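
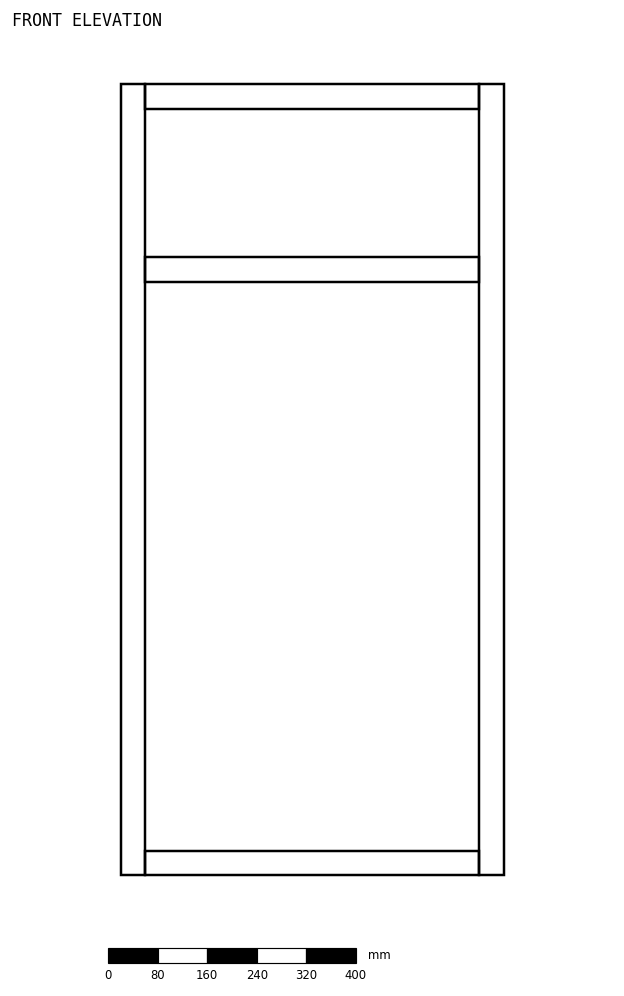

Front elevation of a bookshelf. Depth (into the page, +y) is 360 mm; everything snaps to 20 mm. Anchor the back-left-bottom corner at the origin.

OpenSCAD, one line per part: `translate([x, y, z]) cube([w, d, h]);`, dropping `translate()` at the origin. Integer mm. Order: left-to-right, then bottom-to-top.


cube([40, 360, 1280]);
translate([40, 0, 0]) cube([540, 360, 40]);
translate([40, 0, 960]) cube([540, 360, 40]);
translate([40, 0, 1240]) cube([540, 360, 40]);
translate([580, 0, 0]) cube([40, 360, 1280]);


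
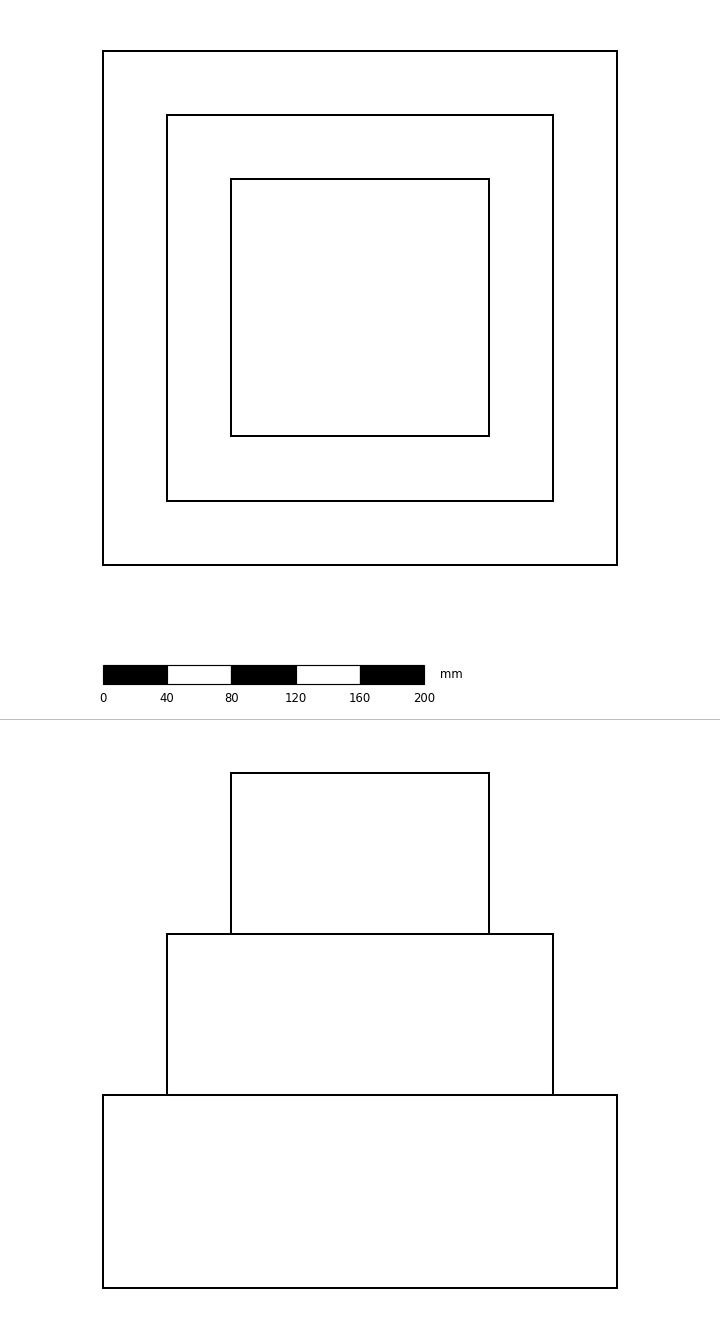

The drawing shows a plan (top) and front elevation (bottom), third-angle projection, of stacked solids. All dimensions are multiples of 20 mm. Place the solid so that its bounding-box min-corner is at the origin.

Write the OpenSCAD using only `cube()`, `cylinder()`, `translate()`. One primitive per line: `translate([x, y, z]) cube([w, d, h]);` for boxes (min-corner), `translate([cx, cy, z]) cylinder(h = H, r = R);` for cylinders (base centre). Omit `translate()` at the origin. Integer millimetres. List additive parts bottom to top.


cube([320, 320, 120]);
translate([40, 40, 120]) cube([240, 240, 100]);
translate([80, 80, 220]) cube([160, 160, 100]);


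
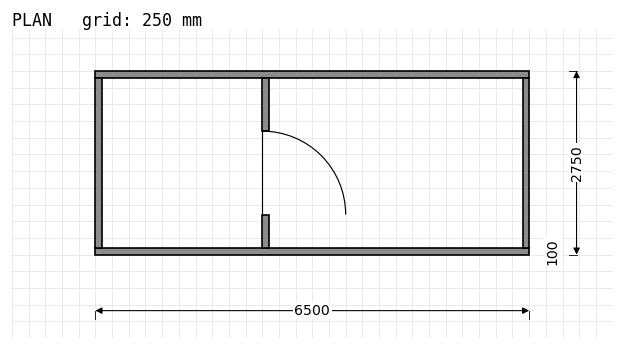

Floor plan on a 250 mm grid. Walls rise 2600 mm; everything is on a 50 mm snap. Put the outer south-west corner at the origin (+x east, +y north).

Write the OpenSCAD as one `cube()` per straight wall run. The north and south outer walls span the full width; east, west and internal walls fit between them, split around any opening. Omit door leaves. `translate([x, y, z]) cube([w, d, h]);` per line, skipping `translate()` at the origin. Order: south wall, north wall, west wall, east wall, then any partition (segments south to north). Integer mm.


cube([6500, 100, 2600]);
translate([0, 2650, 0]) cube([6500, 100, 2600]);
translate([0, 100, 0]) cube([100, 2550, 2600]);
translate([6400, 100, 0]) cube([100, 2550, 2600]);
translate([2500, 100, 0]) cube([100, 500, 2600]);
translate([2500, 1850, 0]) cube([100, 800, 2600]);


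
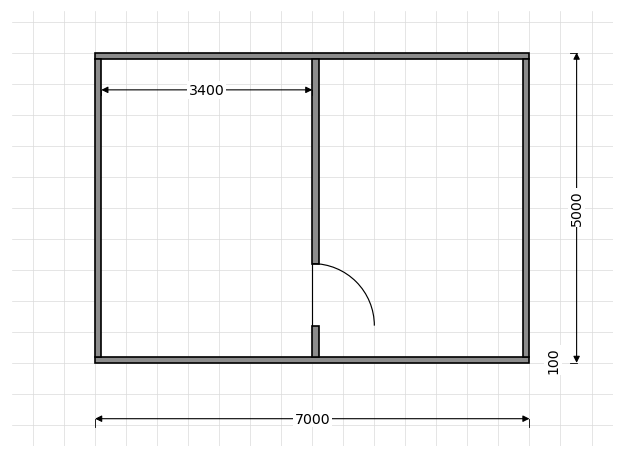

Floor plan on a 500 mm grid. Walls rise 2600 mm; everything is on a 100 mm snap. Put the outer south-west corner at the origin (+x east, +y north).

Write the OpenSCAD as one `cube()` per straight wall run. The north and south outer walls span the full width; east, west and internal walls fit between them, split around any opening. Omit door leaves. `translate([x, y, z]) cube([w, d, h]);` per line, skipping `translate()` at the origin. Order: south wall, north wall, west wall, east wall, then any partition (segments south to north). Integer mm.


cube([7000, 100, 2600]);
translate([0, 4900, 0]) cube([7000, 100, 2600]);
translate([0, 100, 0]) cube([100, 4800, 2600]);
translate([6900, 100, 0]) cube([100, 4800, 2600]);
translate([3500, 100, 0]) cube([100, 500, 2600]);
translate([3500, 1600, 0]) cube([100, 3300, 2600]);


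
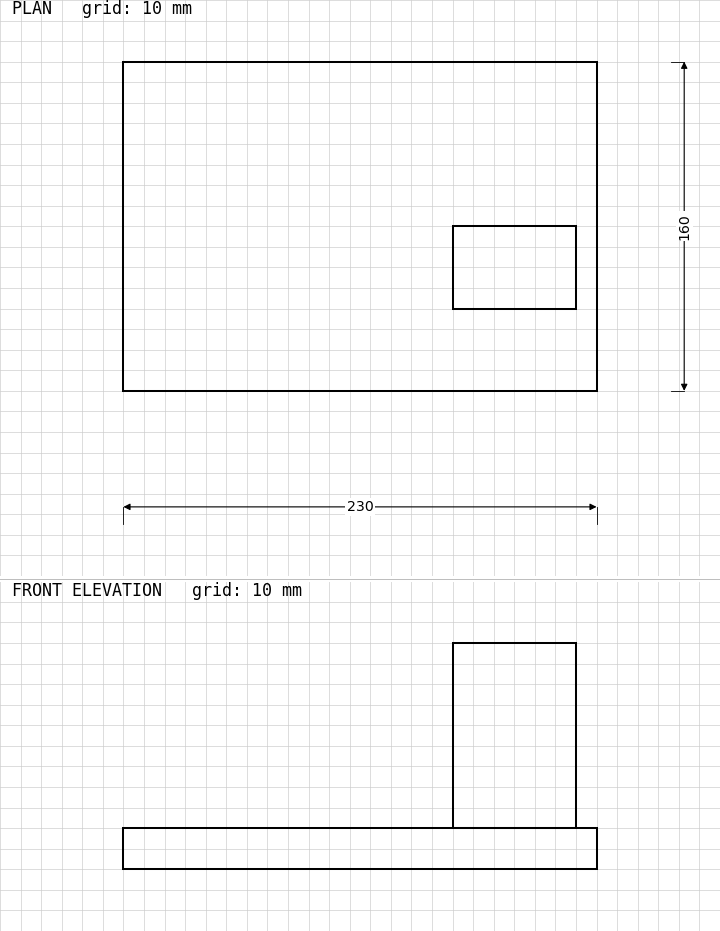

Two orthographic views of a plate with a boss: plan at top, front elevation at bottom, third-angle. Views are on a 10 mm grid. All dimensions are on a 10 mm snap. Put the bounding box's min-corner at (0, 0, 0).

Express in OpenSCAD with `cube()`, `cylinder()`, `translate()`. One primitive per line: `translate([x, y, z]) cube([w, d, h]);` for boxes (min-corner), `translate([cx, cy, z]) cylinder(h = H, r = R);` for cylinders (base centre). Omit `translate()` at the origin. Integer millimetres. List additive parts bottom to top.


cube([230, 160, 20]);
translate([160, 40, 20]) cube([60, 40, 90]);


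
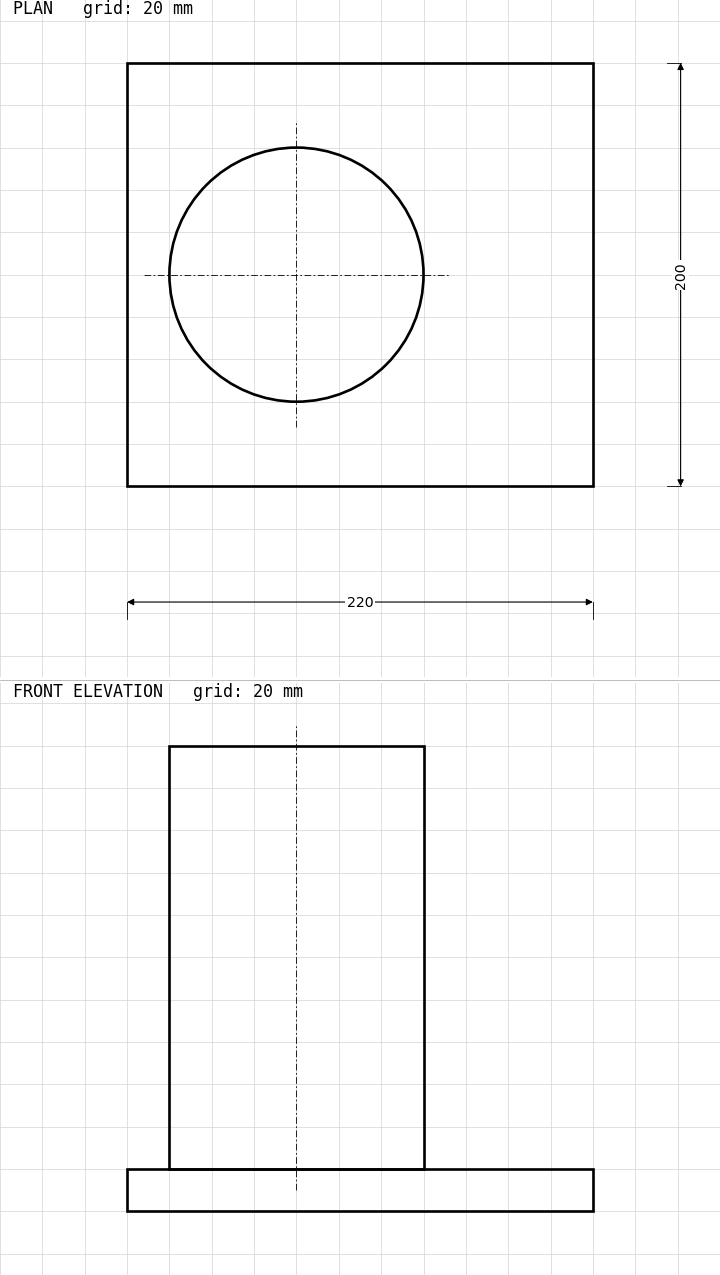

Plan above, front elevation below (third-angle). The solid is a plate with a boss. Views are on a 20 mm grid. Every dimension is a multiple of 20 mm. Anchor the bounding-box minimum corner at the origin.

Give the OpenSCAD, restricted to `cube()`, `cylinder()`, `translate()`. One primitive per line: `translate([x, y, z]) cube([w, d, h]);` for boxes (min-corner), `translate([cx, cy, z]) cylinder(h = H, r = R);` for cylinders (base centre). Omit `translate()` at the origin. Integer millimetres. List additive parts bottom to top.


cube([220, 200, 20]);
translate([80, 100, 20]) cylinder(h = 200, r = 60);


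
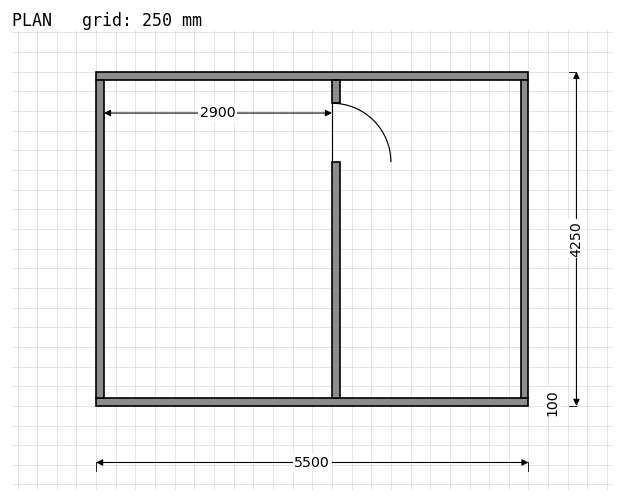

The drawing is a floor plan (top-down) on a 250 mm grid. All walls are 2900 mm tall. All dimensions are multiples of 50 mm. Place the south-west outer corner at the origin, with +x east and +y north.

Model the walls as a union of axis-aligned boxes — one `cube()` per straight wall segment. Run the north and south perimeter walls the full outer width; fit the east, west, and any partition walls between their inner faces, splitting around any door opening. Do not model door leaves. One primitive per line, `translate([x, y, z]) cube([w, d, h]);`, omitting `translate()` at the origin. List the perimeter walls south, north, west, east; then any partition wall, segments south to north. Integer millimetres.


cube([5500, 100, 2900]);
translate([0, 4150, 0]) cube([5500, 100, 2900]);
translate([0, 100, 0]) cube([100, 4050, 2900]);
translate([5400, 100, 0]) cube([100, 4050, 2900]);
translate([3000, 100, 0]) cube([100, 3000, 2900]);
translate([3000, 3850, 0]) cube([100, 300, 2900]);


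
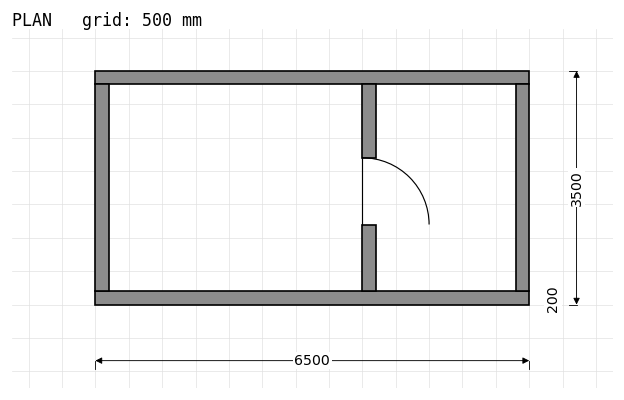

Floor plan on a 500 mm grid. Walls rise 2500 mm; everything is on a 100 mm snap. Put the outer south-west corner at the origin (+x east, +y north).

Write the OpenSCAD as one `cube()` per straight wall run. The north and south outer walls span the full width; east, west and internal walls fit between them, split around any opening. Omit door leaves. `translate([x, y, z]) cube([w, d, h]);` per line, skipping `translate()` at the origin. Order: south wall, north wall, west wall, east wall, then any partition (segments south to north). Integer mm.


cube([6500, 200, 2500]);
translate([0, 3300, 0]) cube([6500, 200, 2500]);
translate([0, 200, 0]) cube([200, 3100, 2500]);
translate([6300, 200, 0]) cube([200, 3100, 2500]);
translate([4000, 200, 0]) cube([200, 1000, 2500]);
translate([4000, 2200, 0]) cube([200, 1100, 2500]);


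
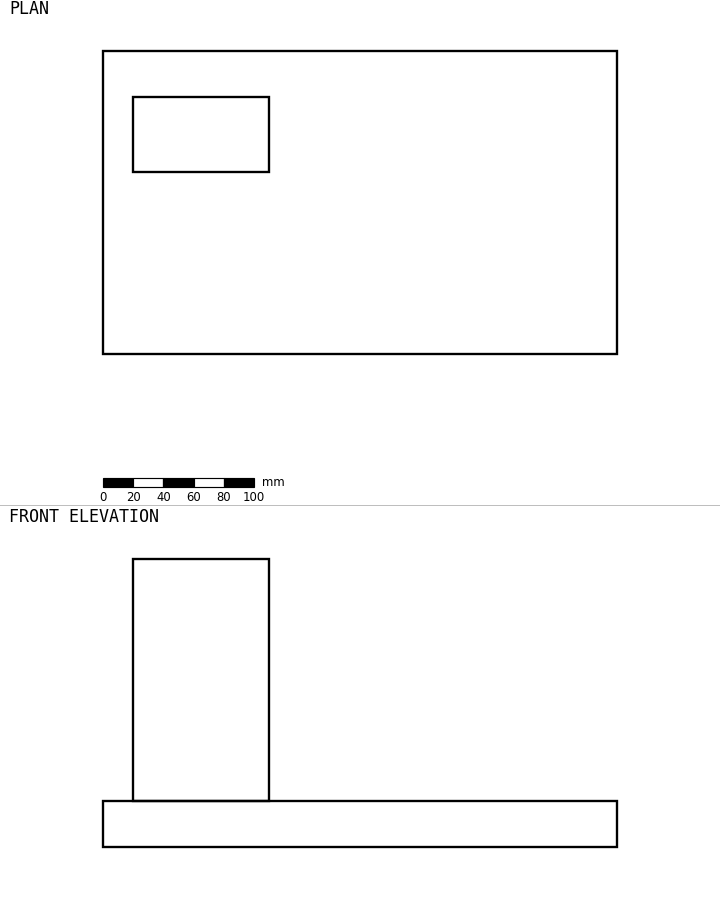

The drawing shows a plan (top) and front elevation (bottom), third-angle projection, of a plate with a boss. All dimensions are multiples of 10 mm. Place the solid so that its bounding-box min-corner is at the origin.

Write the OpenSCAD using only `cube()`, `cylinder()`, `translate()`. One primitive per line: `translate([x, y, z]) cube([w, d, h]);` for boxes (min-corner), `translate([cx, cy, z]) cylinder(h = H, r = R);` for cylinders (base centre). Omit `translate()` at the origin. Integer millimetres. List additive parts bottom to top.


cube([340, 200, 30]);
translate([20, 120, 30]) cube([90, 50, 160]);


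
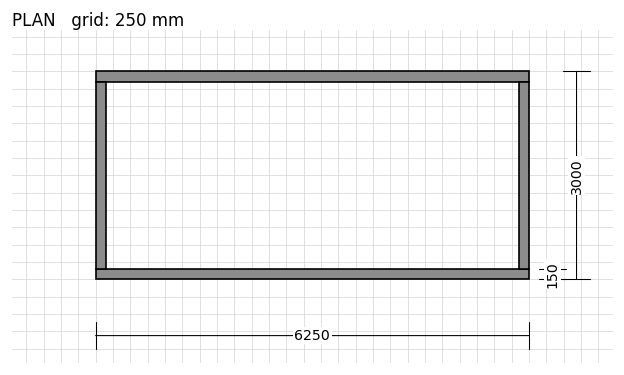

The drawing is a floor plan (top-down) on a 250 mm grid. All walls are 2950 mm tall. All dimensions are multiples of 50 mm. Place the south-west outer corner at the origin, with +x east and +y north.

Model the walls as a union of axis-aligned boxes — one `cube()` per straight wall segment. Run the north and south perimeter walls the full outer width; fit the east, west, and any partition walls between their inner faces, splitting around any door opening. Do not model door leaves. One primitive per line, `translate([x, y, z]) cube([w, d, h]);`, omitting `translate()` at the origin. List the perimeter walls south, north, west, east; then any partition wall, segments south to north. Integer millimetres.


cube([6250, 150, 2950]);
translate([0, 2850, 0]) cube([6250, 150, 2950]);
translate([0, 150, 0]) cube([150, 2700, 2950]);
translate([6100, 150, 0]) cube([150, 2700, 2950]);


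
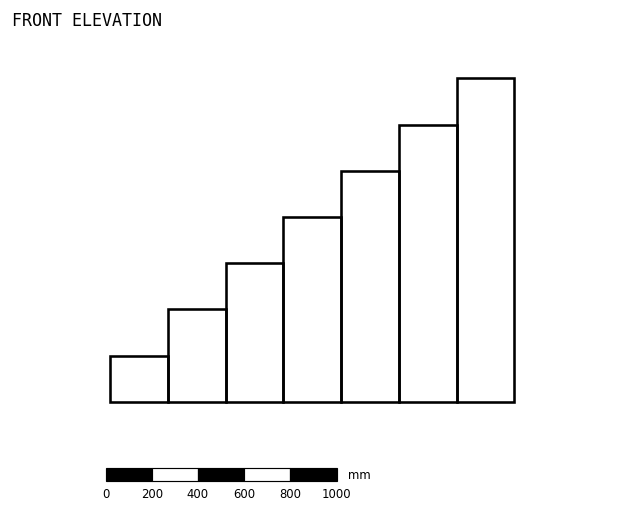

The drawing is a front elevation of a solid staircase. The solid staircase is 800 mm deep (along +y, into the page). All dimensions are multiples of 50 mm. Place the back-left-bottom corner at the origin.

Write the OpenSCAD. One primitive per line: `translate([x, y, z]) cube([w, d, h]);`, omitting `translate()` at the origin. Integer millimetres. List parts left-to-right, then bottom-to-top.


cube([250, 800, 200]);
translate([250, 0, 0]) cube([250, 800, 400]);
translate([500, 0, 0]) cube([250, 800, 600]);
translate([750, 0, 0]) cube([250, 800, 800]);
translate([1000, 0, 0]) cube([250, 800, 1000]);
translate([1250, 0, 0]) cube([250, 800, 1200]);
translate([1500, 0, 0]) cube([250, 800, 1400]);


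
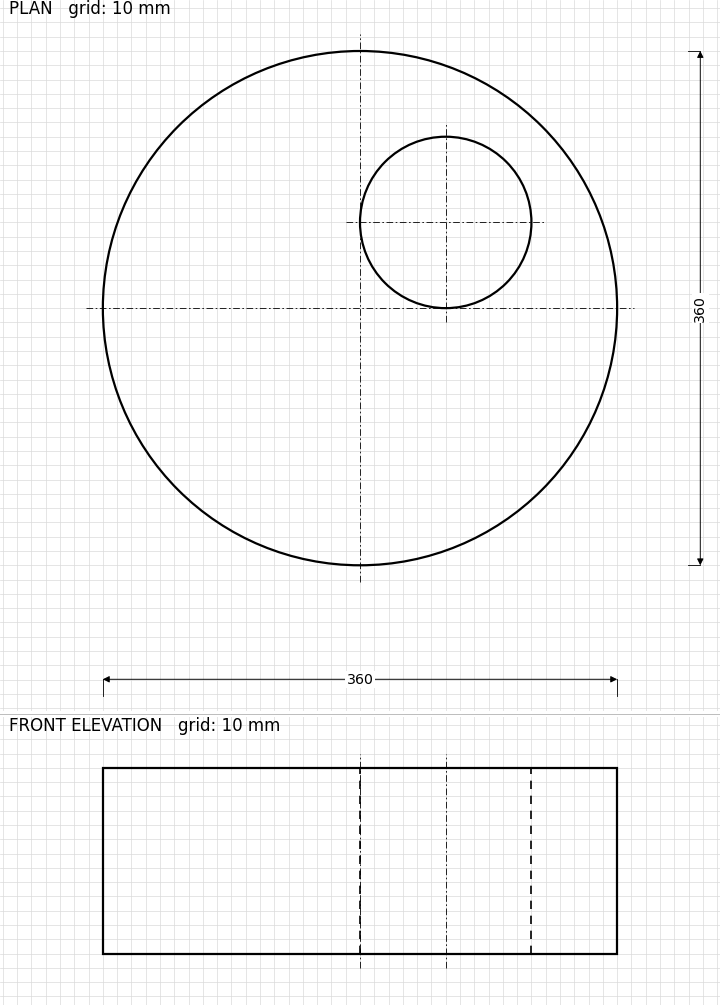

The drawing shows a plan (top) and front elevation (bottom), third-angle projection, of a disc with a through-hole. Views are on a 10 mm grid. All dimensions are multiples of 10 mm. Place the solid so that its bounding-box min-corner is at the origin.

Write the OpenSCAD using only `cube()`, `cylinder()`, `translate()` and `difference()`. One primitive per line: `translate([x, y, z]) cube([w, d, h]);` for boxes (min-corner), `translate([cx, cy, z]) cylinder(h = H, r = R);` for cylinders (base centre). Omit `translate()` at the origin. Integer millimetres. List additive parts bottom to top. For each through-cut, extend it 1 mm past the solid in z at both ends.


difference() {
  translate([180, 180, 0]) cylinder(h = 130, r = 180);
  translate([240, 240, -1]) cylinder(h = 132, r = 60);
}


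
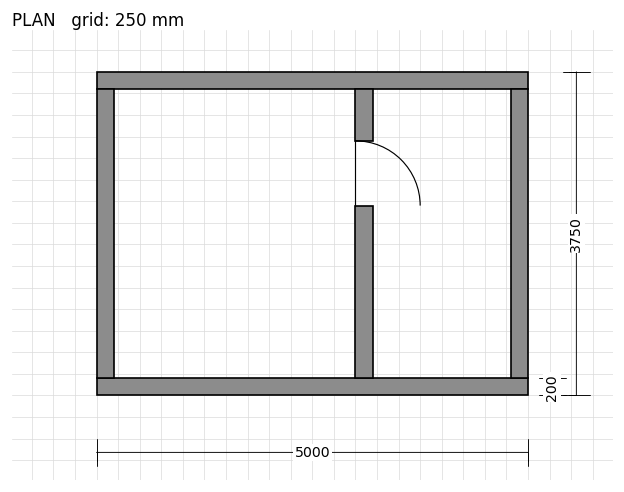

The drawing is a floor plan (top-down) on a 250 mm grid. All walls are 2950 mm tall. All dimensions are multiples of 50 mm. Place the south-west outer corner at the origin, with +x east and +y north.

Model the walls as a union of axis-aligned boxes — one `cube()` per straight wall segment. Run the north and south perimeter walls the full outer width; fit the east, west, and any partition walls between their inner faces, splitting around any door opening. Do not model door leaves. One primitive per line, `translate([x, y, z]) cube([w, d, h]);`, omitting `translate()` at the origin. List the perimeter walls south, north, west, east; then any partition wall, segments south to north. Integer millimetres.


cube([5000, 200, 2950]);
translate([0, 3550, 0]) cube([5000, 200, 2950]);
translate([0, 200, 0]) cube([200, 3350, 2950]);
translate([4800, 200, 0]) cube([200, 3350, 2950]);
translate([3000, 200, 0]) cube([200, 2000, 2950]);
translate([3000, 2950, 0]) cube([200, 600, 2950]);


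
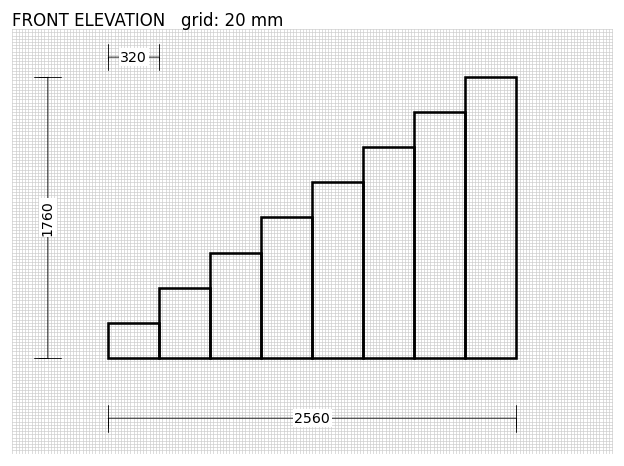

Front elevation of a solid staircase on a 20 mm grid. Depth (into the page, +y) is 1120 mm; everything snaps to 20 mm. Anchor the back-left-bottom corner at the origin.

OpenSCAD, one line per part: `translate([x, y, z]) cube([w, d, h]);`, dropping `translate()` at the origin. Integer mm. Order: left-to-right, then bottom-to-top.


cube([320, 1120, 220]);
translate([320, 0, 0]) cube([320, 1120, 440]);
translate([640, 0, 0]) cube([320, 1120, 660]);
translate([960, 0, 0]) cube([320, 1120, 880]);
translate([1280, 0, 0]) cube([320, 1120, 1100]);
translate([1600, 0, 0]) cube([320, 1120, 1320]);
translate([1920, 0, 0]) cube([320, 1120, 1540]);
translate([2240, 0, 0]) cube([320, 1120, 1760]);


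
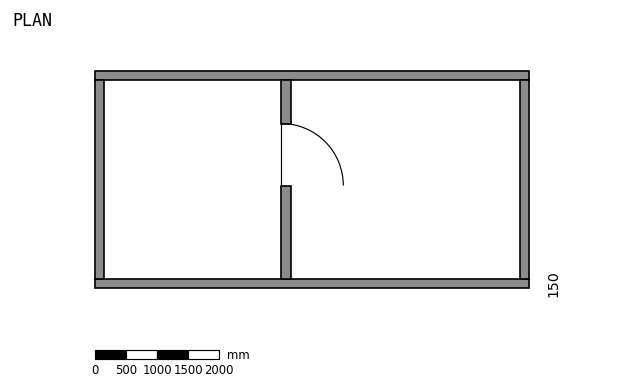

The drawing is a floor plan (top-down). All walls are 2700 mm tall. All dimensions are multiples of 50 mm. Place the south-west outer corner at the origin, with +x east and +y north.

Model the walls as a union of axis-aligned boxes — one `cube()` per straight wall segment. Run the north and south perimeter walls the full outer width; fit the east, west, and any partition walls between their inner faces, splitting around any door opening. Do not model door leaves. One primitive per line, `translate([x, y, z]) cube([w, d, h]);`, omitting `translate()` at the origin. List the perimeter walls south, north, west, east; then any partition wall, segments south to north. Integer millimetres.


cube([7000, 150, 2700]);
translate([0, 3350, 0]) cube([7000, 150, 2700]);
translate([0, 150, 0]) cube([150, 3200, 2700]);
translate([6850, 150, 0]) cube([150, 3200, 2700]);
translate([3000, 150, 0]) cube([150, 1500, 2700]);
translate([3000, 2650, 0]) cube([150, 700, 2700]);


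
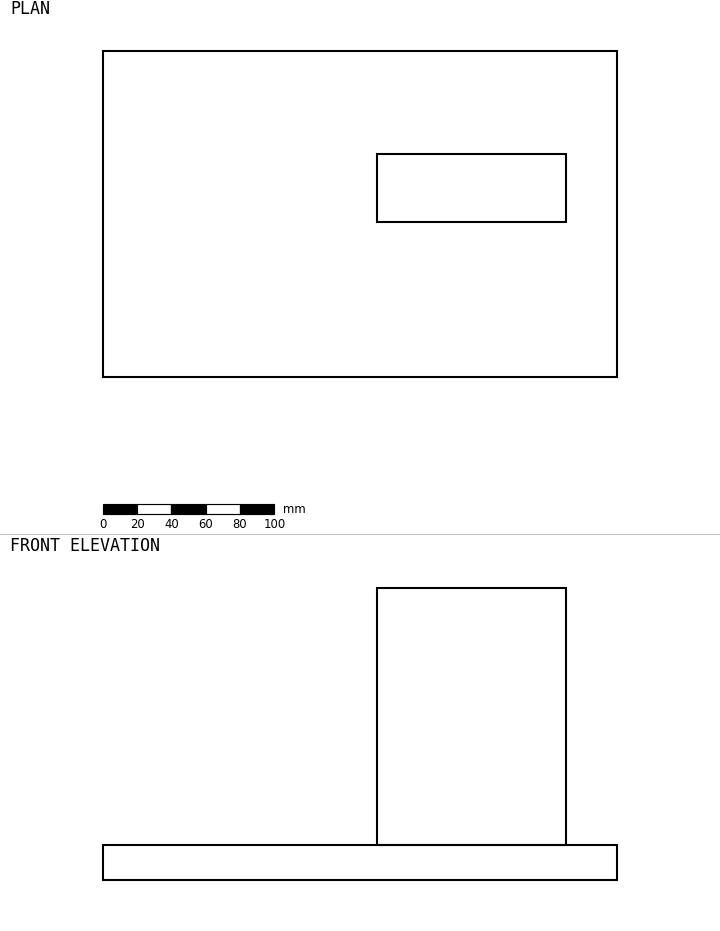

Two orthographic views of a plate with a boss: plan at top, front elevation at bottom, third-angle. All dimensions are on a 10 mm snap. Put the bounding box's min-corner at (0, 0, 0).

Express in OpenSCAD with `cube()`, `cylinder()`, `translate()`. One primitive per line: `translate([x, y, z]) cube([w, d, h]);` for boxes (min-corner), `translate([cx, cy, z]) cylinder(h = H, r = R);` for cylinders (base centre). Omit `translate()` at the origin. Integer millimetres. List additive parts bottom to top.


cube([300, 190, 20]);
translate([160, 90, 20]) cube([110, 40, 150]);


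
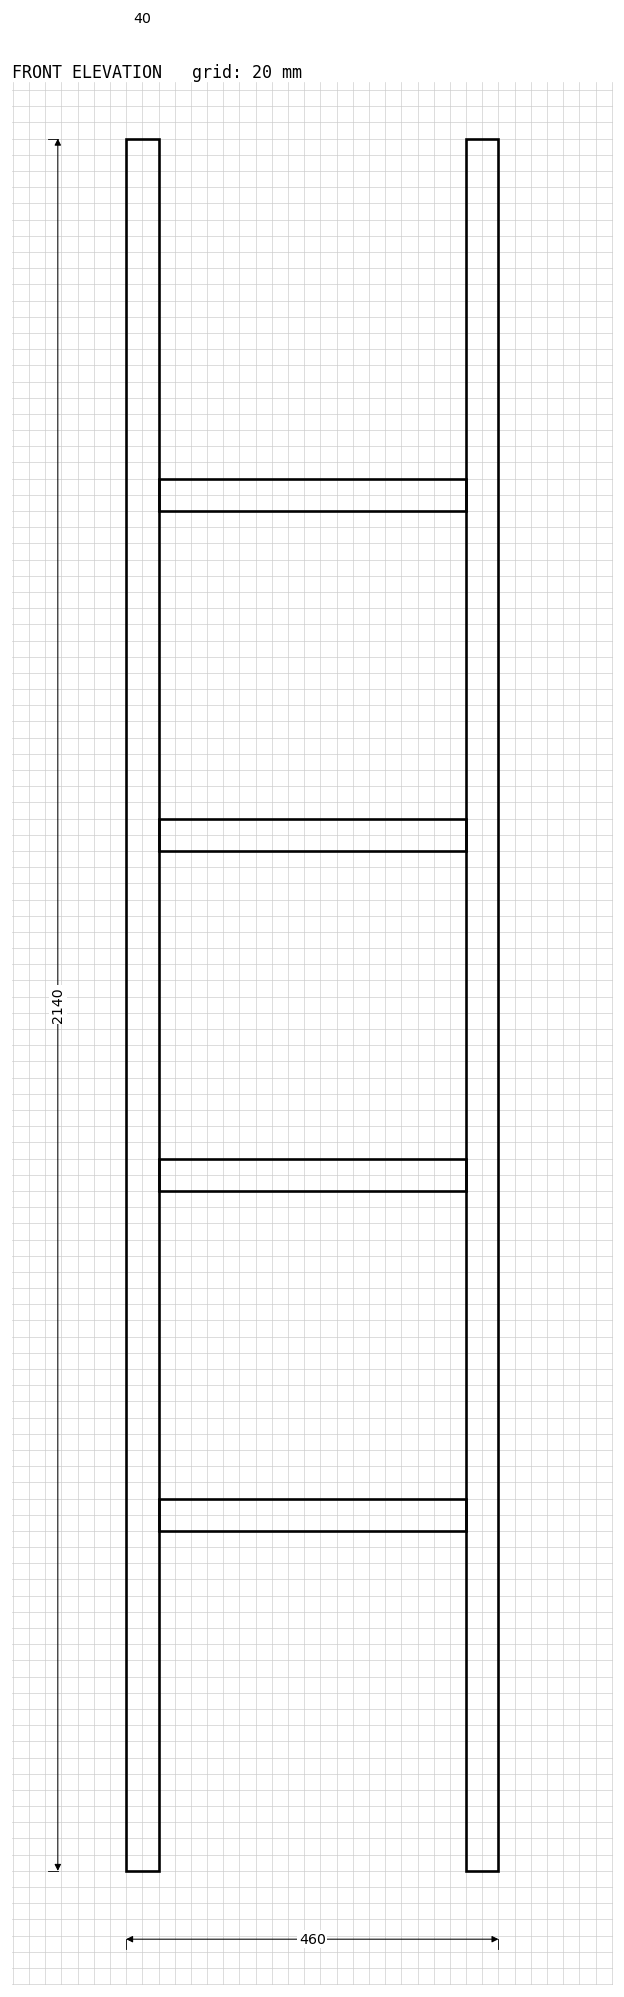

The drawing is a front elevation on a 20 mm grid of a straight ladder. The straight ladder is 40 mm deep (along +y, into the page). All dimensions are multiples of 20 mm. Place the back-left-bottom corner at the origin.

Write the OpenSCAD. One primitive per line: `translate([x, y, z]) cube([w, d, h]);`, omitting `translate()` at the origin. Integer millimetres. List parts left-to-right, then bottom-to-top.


cube([40, 40, 2140]);
translate([40, 0, 420]) cube([380, 40, 40]);
translate([40, 0, 840]) cube([380, 40, 40]);
translate([40, 0, 1260]) cube([380, 40, 40]);
translate([40, 0, 1680]) cube([380, 40, 40]);
translate([420, 0, 0]) cube([40, 40, 2140]);


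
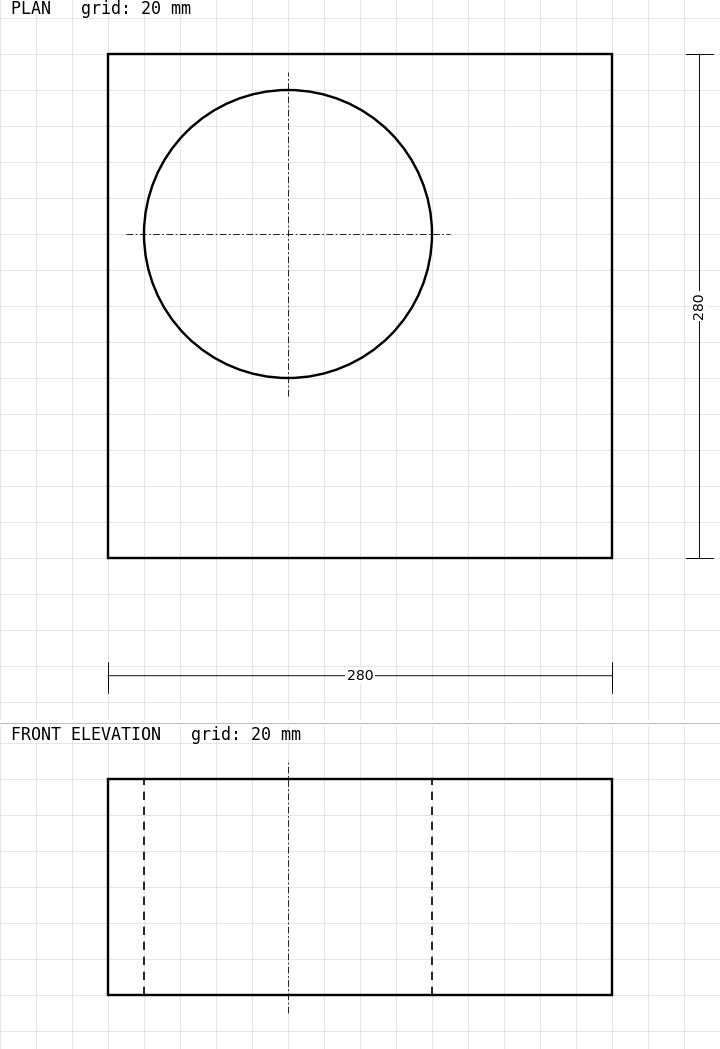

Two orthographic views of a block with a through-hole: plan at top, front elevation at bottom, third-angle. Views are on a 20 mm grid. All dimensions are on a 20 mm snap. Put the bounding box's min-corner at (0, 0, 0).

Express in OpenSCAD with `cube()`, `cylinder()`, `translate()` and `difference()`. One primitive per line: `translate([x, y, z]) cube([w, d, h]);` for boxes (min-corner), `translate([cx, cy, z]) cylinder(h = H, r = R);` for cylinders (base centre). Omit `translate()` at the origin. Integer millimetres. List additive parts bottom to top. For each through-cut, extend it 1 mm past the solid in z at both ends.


difference() {
  cube([280, 280, 120]);
  translate([100, 180, -1]) cylinder(h = 122, r = 80);
}


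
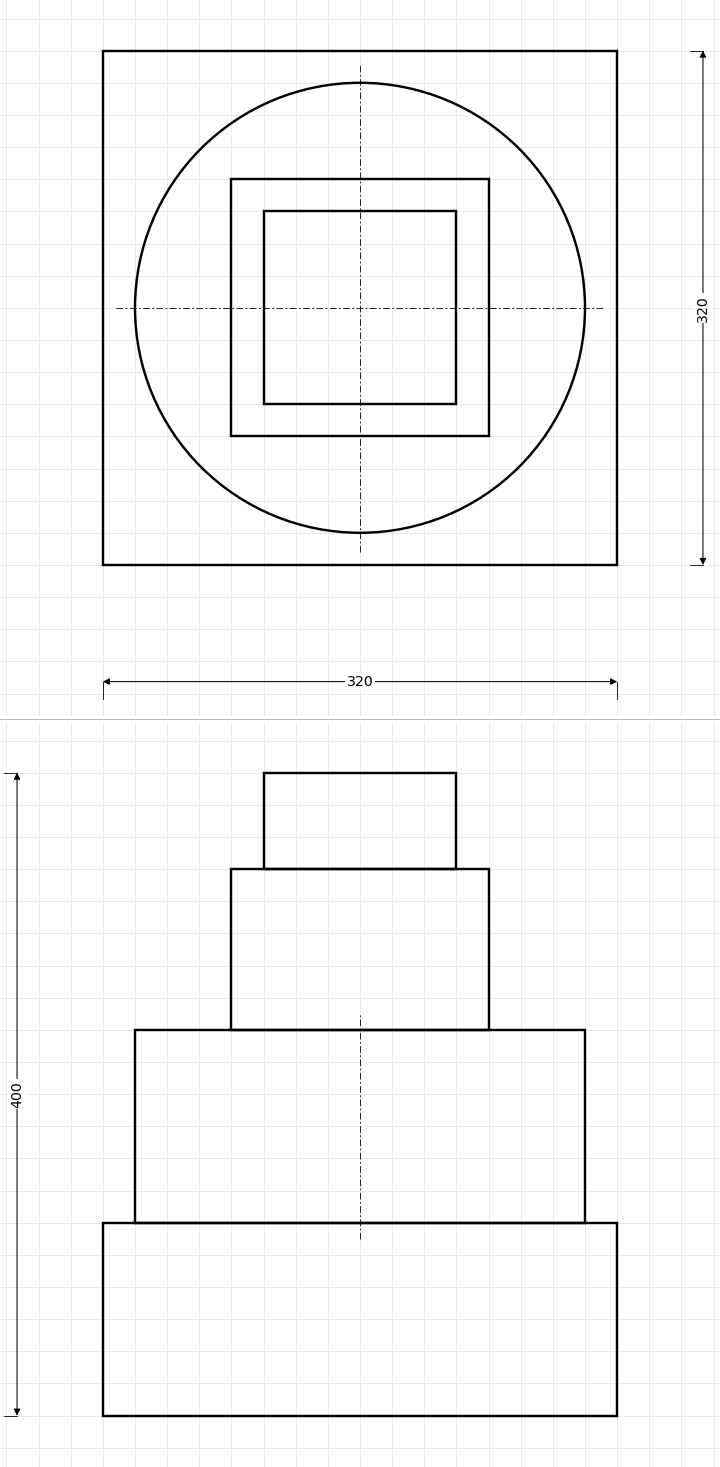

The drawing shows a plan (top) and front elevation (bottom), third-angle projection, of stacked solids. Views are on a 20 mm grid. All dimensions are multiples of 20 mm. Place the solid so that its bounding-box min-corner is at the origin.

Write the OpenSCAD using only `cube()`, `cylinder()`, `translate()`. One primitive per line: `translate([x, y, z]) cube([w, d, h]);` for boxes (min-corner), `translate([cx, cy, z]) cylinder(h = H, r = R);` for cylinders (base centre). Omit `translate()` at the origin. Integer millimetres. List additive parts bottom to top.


cube([320, 320, 120]);
translate([160, 160, 120]) cylinder(h = 120, r = 140);
translate([80, 80, 240]) cube([160, 160, 100]);
translate([100, 100, 340]) cube([120, 120, 60]);


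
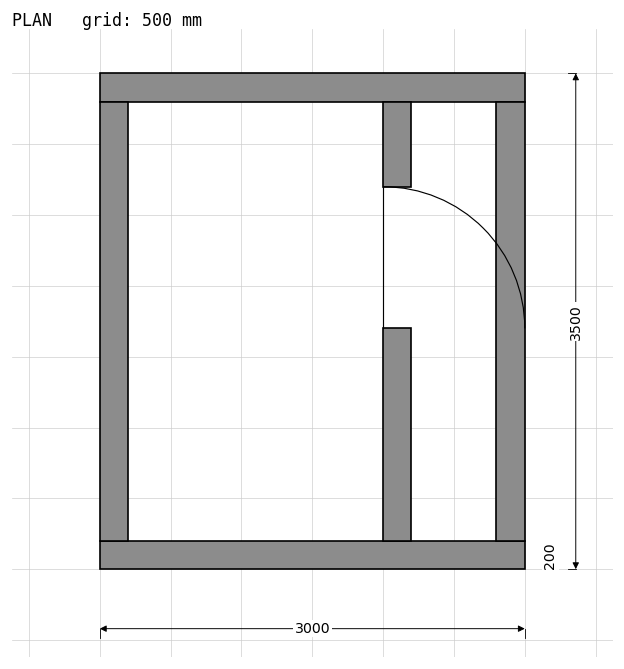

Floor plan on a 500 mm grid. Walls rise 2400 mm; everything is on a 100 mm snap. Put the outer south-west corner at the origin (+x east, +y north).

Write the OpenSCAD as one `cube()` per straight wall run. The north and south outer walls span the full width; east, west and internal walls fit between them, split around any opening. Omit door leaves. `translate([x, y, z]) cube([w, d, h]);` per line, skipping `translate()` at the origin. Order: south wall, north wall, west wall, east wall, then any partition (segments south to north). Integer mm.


cube([3000, 200, 2400]);
translate([0, 3300, 0]) cube([3000, 200, 2400]);
translate([0, 200, 0]) cube([200, 3100, 2400]);
translate([2800, 200, 0]) cube([200, 3100, 2400]);
translate([2000, 200, 0]) cube([200, 1500, 2400]);
translate([2000, 2700, 0]) cube([200, 600, 2400]);


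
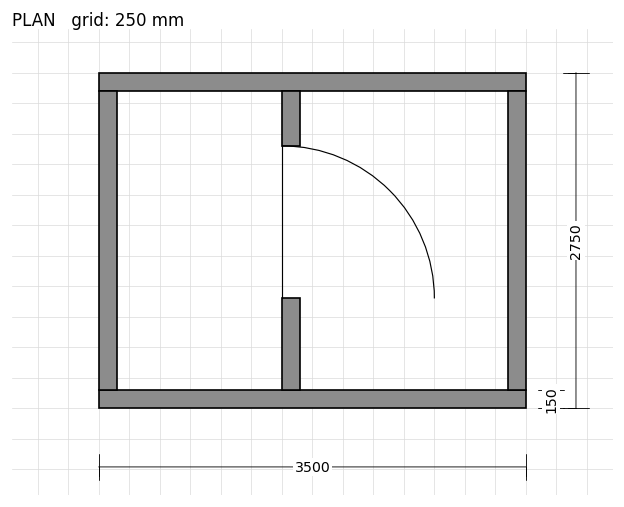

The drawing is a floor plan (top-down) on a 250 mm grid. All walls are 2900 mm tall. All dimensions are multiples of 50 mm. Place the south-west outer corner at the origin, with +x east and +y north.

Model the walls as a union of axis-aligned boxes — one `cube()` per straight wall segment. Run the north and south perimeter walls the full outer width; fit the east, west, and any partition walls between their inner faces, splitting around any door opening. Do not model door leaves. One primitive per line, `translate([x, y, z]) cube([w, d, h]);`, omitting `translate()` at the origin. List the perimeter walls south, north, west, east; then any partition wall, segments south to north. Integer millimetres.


cube([3500, 150, 2900]);
translate([0, 2600, 0]) cube([3500, 150, 2900]);
translate([0, 150, 0]) cube([150, 2450, 2900]);
translate([3350, 150, 0]) cube([150, 2450, 2900]);
translate([1500, 150, 0]) cube([150, 750, 2900]);
translate([1500, 2150, 0]) cube([150, 450, 2900]);


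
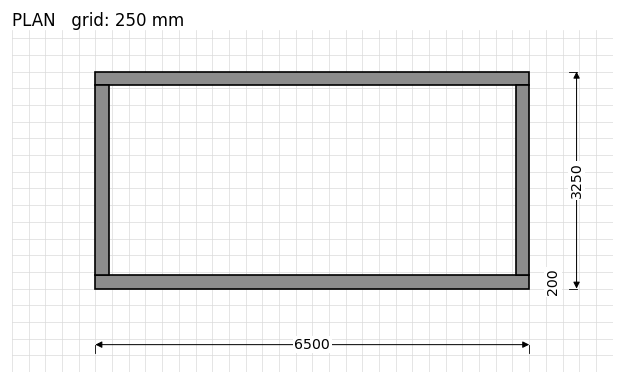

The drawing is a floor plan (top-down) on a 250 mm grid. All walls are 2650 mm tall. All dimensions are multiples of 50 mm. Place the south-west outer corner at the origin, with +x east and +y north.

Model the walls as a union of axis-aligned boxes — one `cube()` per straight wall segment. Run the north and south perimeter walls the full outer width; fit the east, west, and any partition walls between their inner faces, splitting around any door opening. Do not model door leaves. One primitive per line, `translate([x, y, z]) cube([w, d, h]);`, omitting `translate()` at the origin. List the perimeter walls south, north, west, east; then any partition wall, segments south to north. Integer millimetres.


cube([6500, 200, 2650]);
translate([0, 3050, 0]) cube([6500, 200, 2650]);
translate([0, 200, 0]) cube([200, 2850, 2650]);
translate([6300, 200, 0]) cube([200, 2850, 2650]);


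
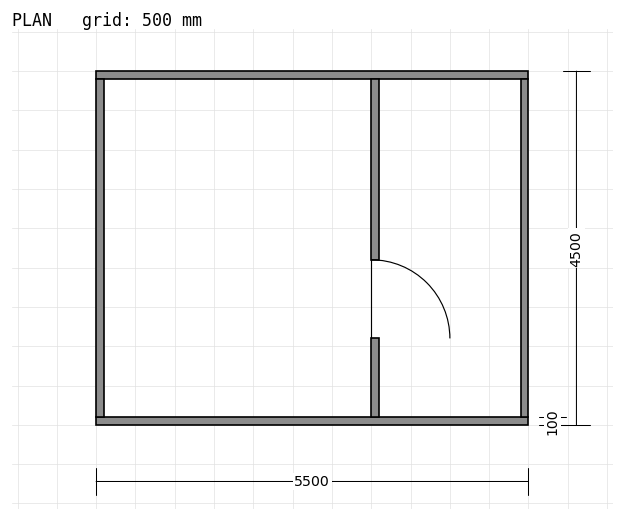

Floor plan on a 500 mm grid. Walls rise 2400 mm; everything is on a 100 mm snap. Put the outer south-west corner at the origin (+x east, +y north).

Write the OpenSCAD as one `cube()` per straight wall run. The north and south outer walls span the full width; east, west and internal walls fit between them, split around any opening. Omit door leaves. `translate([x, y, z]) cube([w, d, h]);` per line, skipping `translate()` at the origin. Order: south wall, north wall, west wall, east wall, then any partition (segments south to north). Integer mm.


cube([5500, 100, 2400]);
translate([0, 4400, 0]) cube([5500, 100, 2400]);
translate([0, 100, 0]) cube([100, 4300, 2400]);
translate([5400, 100, 0]) cube([100, 4300, 2400]);
translate([3500, 100, 0]) cube([100, 1000, 2400]);
translate([3500, 2100, 0]) cube([100, 2300, 2400]);


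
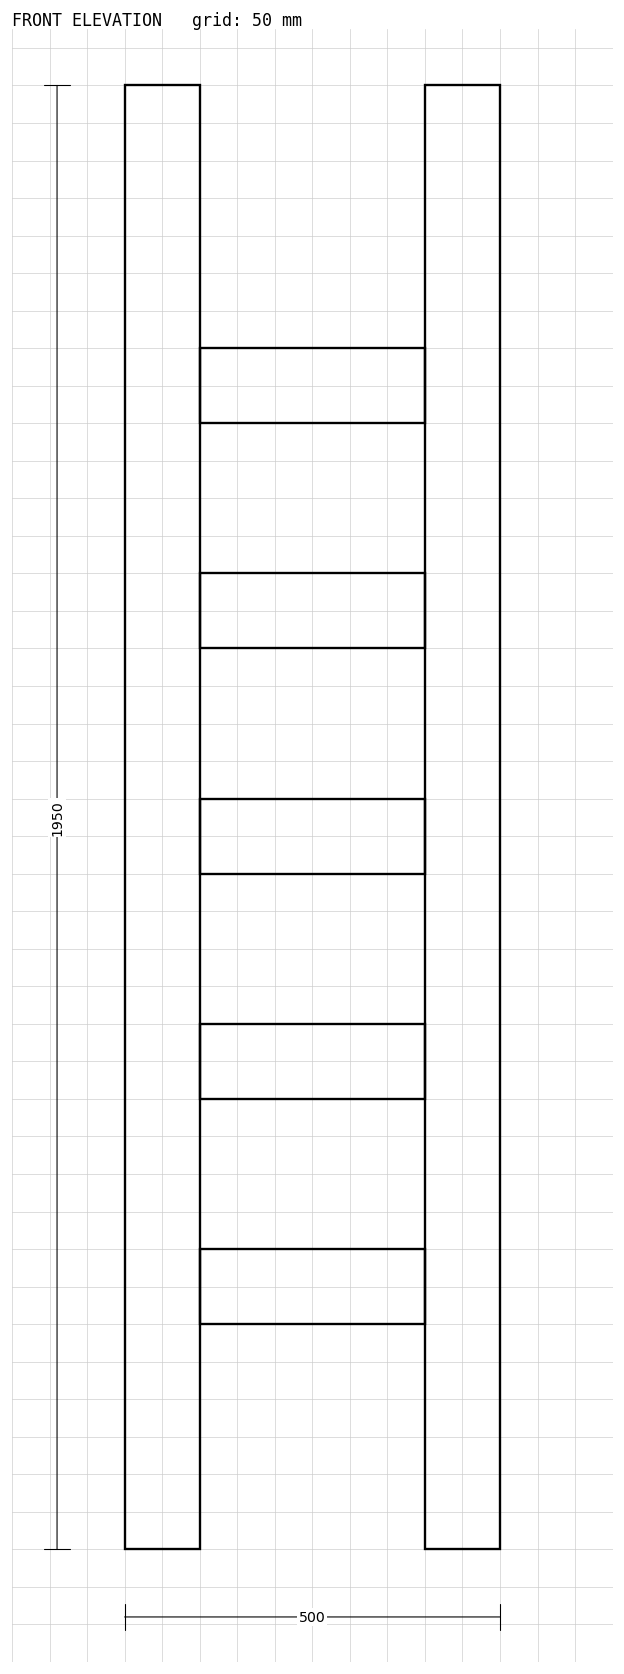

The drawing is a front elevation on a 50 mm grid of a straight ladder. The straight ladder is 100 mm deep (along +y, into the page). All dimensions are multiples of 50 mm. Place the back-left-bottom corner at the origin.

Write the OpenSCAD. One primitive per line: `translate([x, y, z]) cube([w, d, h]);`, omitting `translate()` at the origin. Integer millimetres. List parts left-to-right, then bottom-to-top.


cube([100, 100, 1950]);
translate([100, 0, 300]) cube([300, 100, 100]);
translate([100, 0, 600]) cube([300, 100, 100]);
translate([100, 0, 900]) cube([300, 100, 100]);
translate([100, 0, 1200]) cube([300, 100, 100]);
translate([100, 0, 1500]) cube([300, 100, 100]);
translate([400, 0, 0]) cube([100, 100, 1950]);


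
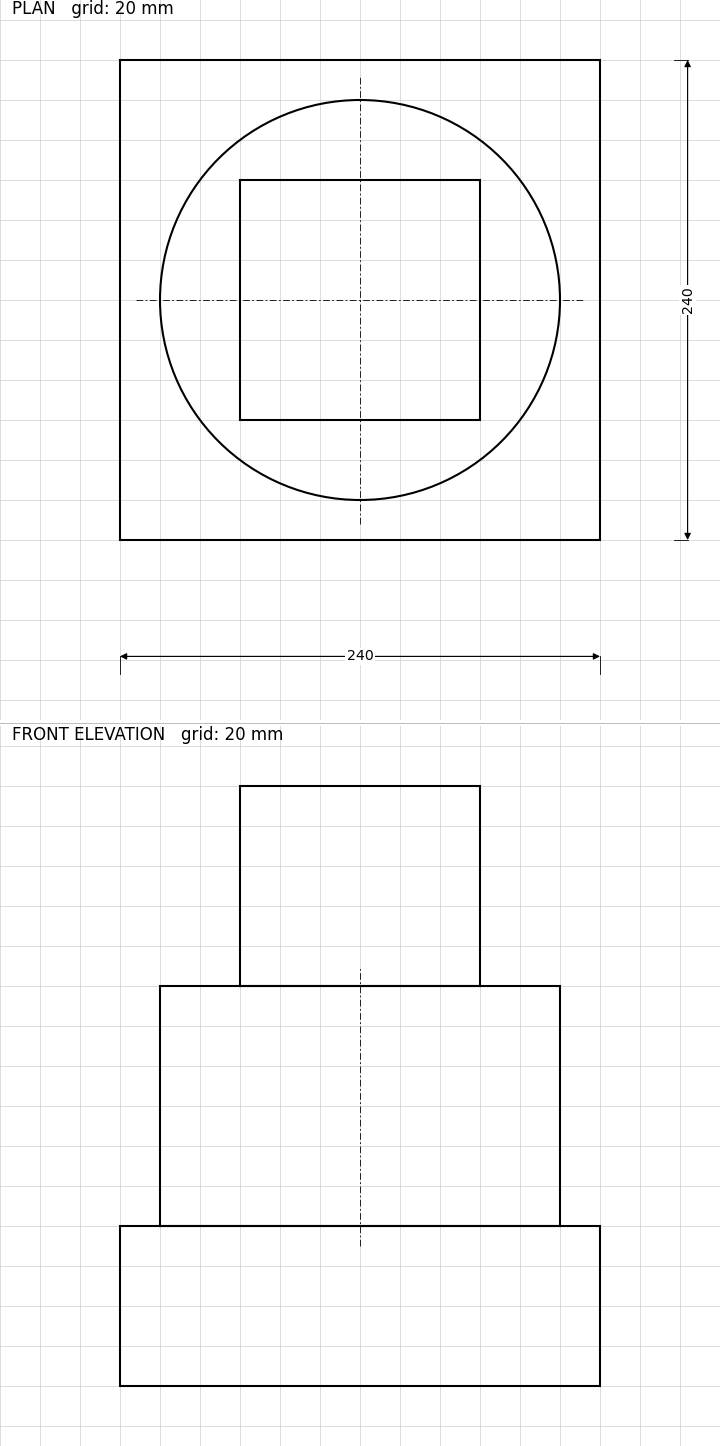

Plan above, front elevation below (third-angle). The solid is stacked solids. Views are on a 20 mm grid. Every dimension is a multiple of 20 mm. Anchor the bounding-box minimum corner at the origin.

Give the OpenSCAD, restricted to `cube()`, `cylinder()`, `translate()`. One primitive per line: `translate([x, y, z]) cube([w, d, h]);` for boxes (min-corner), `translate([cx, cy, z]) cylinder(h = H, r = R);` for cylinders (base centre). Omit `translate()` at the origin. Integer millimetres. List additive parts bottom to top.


cube([240, 240, 80]);
translate([120, 120, 80]) cylinder(h = 120, r = 100);
translate([60, 60, 200]) cube([120, 120, 100]);


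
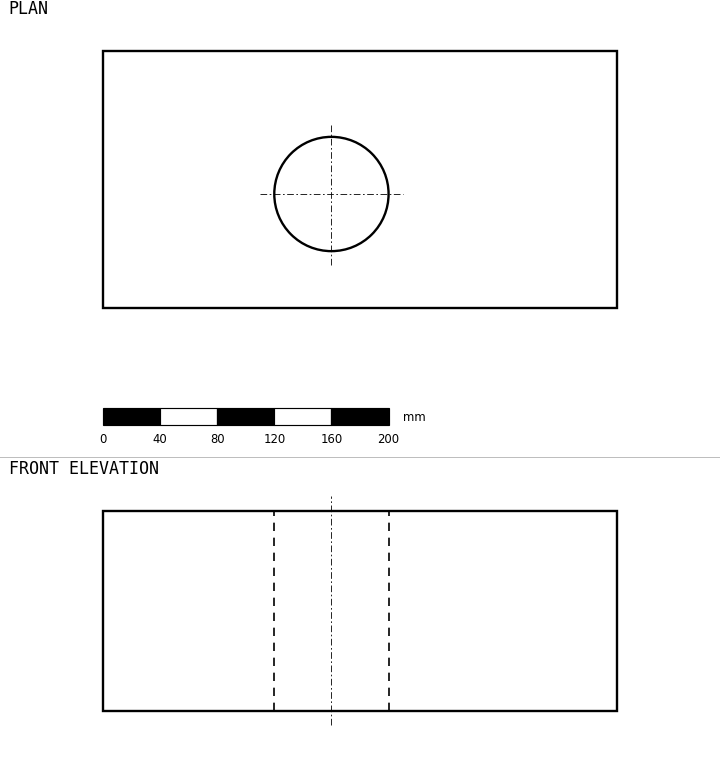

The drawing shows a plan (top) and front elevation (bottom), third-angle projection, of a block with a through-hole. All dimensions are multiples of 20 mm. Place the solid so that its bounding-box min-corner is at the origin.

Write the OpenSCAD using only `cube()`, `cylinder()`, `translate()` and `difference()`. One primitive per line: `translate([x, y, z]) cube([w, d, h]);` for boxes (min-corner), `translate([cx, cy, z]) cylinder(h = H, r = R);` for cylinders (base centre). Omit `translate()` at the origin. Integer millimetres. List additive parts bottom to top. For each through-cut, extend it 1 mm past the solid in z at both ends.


difference() {
  cube([360, 180, 140]);
  translate([160, 80, -1]) cylinder(h = 142, r = 40);
}


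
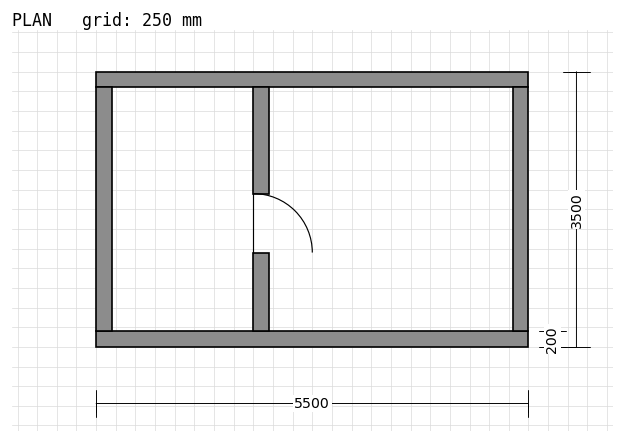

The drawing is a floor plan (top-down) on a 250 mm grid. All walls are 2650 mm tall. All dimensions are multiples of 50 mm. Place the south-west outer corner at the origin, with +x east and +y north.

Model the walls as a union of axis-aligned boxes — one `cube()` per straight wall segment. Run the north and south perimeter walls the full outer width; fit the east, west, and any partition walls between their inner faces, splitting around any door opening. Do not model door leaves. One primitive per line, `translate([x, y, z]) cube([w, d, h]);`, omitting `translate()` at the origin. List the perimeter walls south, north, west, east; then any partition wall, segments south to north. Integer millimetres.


cube([5500, 200, 2650]);
translate([0, 3300, 0]) cube([5500, 200, 2650]);
translate([0, 200, 0]) cube([200, 3100, 2650]);
translate([5300, 200, 0]) cube([200, 3100, 2650]);
translate([2000, 200, 0]) cube([200, 1000, 2650]);
translate([2000, 1950, 0]) cube([200, 1350, 2650]);


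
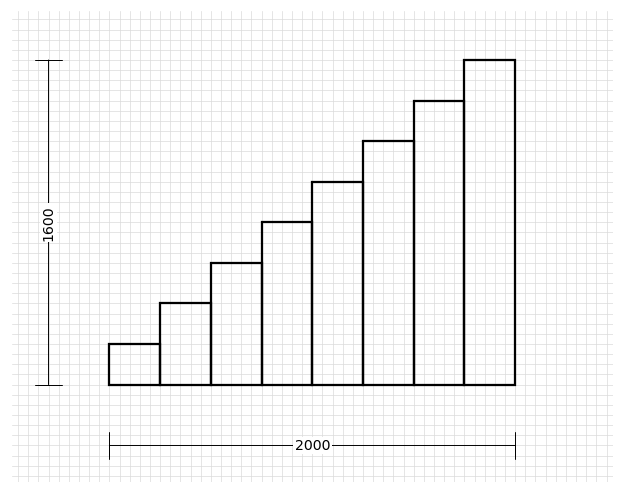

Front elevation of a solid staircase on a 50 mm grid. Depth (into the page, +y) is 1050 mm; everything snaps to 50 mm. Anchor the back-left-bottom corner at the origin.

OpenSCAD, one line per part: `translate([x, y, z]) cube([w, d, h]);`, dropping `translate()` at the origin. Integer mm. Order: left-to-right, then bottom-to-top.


cube([250, 1050, 200]);
translate([250, 0, 0]) cube([250, 1050, 400]);
translate([500, 0, 0]) cube([250, 1050, 600]);
translate([750, 0, 0]) cube([250, 1050, 800]);
translate([1000, 0, 0]) cube([250, 1050, 1000]);
translate([1250, 0, 0]) cube([250, 1050, 1200]);
translate([1500, 0, 0]) cube([250, 1050, 1400]);
translate([1750, 0, 0]) cube([250, 1050, 1600]);


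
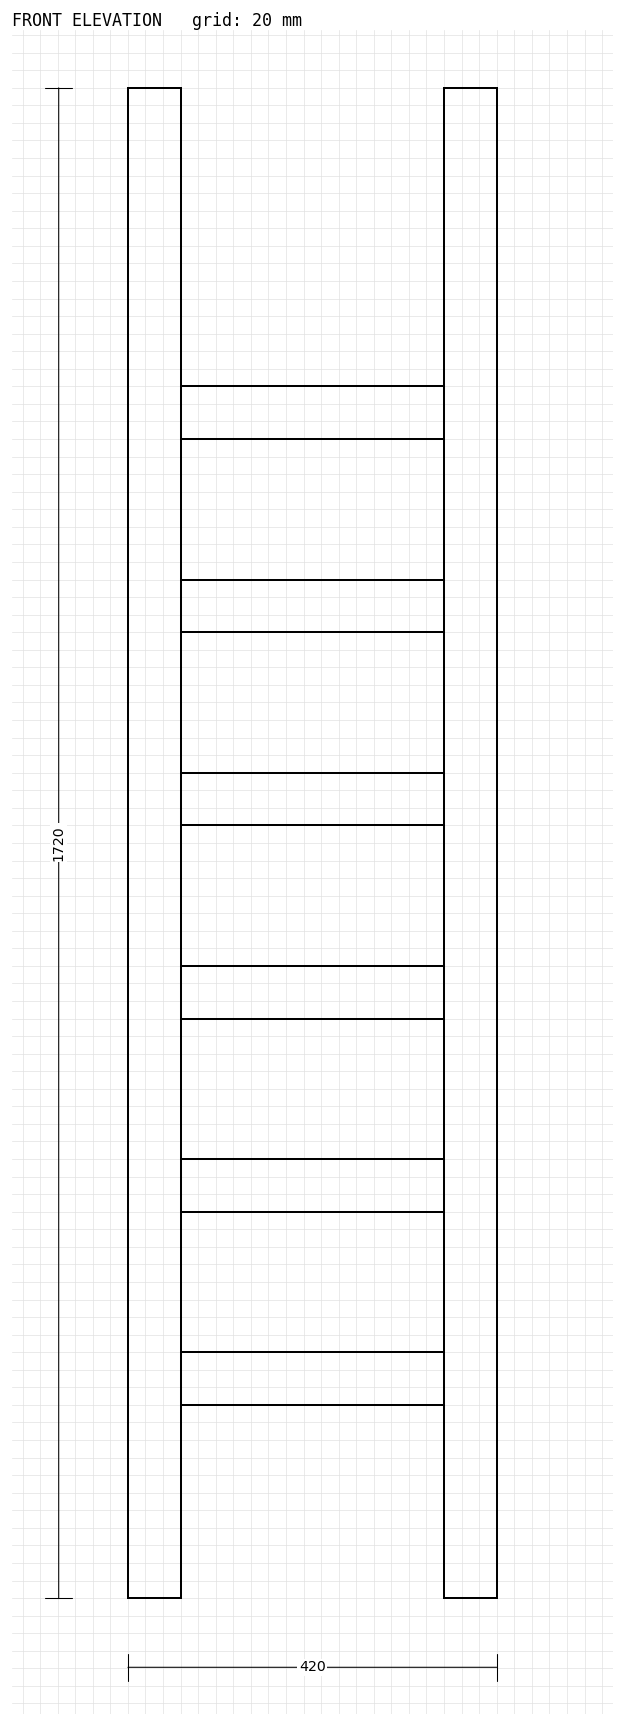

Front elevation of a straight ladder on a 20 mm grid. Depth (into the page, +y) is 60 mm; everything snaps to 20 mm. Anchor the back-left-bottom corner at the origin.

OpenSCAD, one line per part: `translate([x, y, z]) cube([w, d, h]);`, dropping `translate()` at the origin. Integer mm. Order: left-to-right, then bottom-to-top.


cube([60, 60, 1720]);
translate([60, 0, 220]) cube([300, 60, 60]);
translate([60, 0, 440]) cube([300, 60, 60]);
translate([60, 0, 660]) cube([300, 60, 60]);
translate([60, 0, 880]) cube([300, 60, 60]);
translate([60, 0, 1100]) cube([300, 60, 60]);
translate([60, 0, 1320]) cube([300, 60, 60]);
translate([360, 0, 0]) cube([60, 60, 1720]);


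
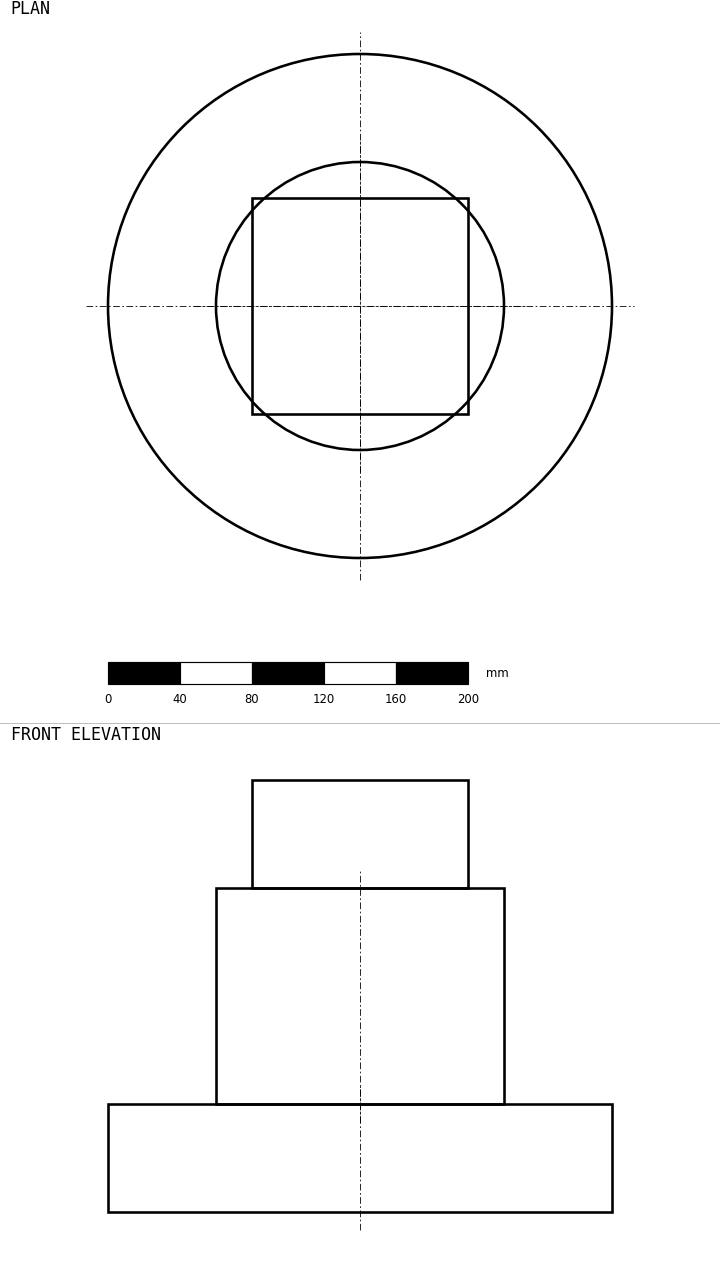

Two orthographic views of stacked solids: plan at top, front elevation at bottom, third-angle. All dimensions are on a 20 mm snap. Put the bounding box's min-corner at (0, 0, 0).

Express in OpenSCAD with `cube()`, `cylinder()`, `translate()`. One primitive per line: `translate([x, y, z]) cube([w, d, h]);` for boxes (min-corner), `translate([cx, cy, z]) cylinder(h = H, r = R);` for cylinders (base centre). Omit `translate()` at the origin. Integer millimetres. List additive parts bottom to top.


translate([140, 140, 0]) cylinder(h = 60, r = 140);
translate([140, 140, 60]) cylinder(h = 120, r = 80);
translate([80, 80, 180]) cube([120, 120, 60]);


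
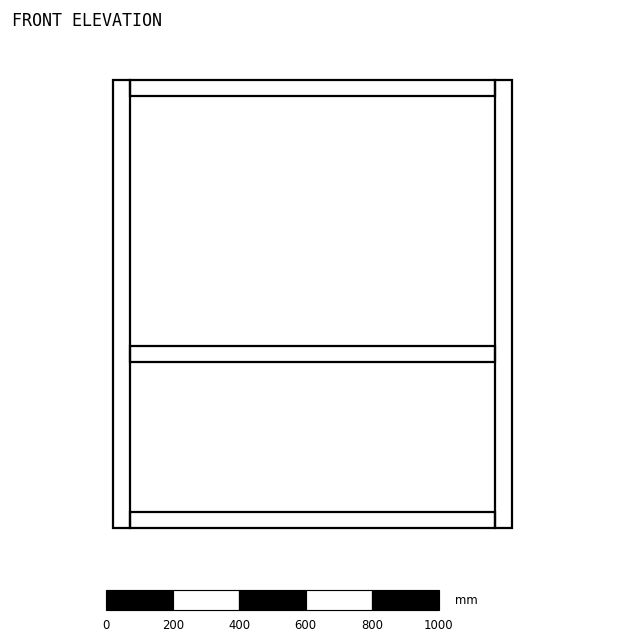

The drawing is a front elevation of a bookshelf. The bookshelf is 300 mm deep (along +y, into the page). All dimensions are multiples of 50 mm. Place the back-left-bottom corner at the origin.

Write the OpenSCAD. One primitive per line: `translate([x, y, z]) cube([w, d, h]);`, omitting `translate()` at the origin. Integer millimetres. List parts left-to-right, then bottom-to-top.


cube([50, 300, 1350]);
translate([50, 0, 0]) cube([1100, 300, 50]);
translate([50, 0, 500]) cube([1100, 300, 50]);
translate([50, 0, 1300]) cube([1100, 300, 50]);
translate([1150, 0, 0]) cube([50, 300, 1350]);


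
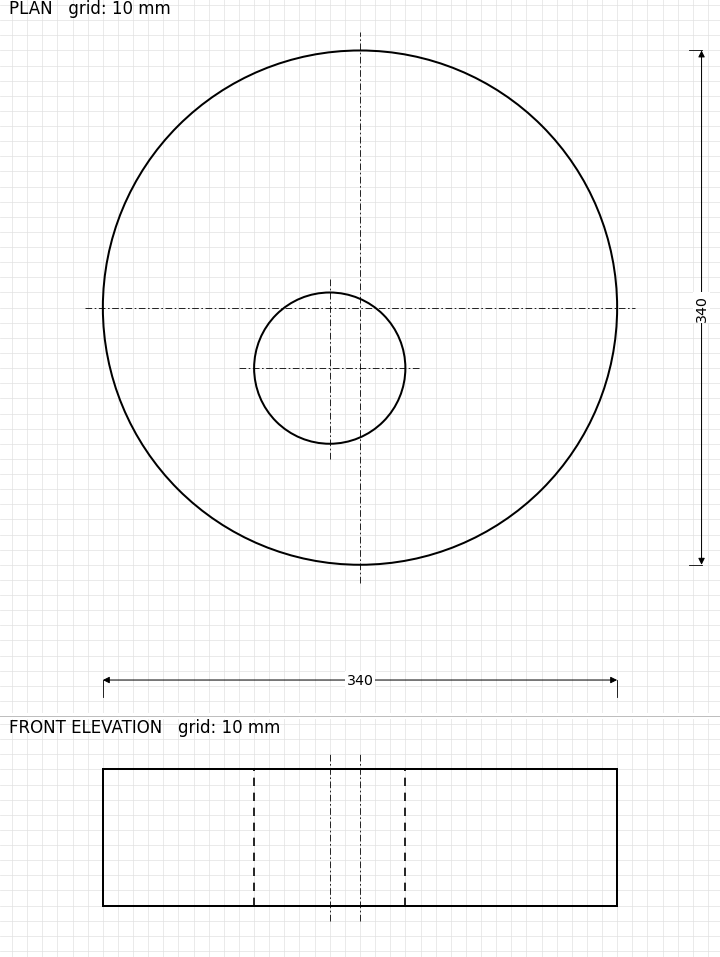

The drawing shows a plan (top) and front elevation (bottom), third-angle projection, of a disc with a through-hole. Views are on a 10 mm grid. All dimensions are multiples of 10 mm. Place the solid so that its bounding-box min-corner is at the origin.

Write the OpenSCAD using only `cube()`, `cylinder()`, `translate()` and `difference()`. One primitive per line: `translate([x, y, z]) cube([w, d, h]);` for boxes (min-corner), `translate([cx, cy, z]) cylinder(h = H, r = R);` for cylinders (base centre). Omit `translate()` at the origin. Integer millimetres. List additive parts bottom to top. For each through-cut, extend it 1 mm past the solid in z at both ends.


difference() {
  translate([170, 170, 0]) cylinder(h = 90, r = 170);
  translate([150, 130, -1]) cylinder(h = 92, r = 50);
}


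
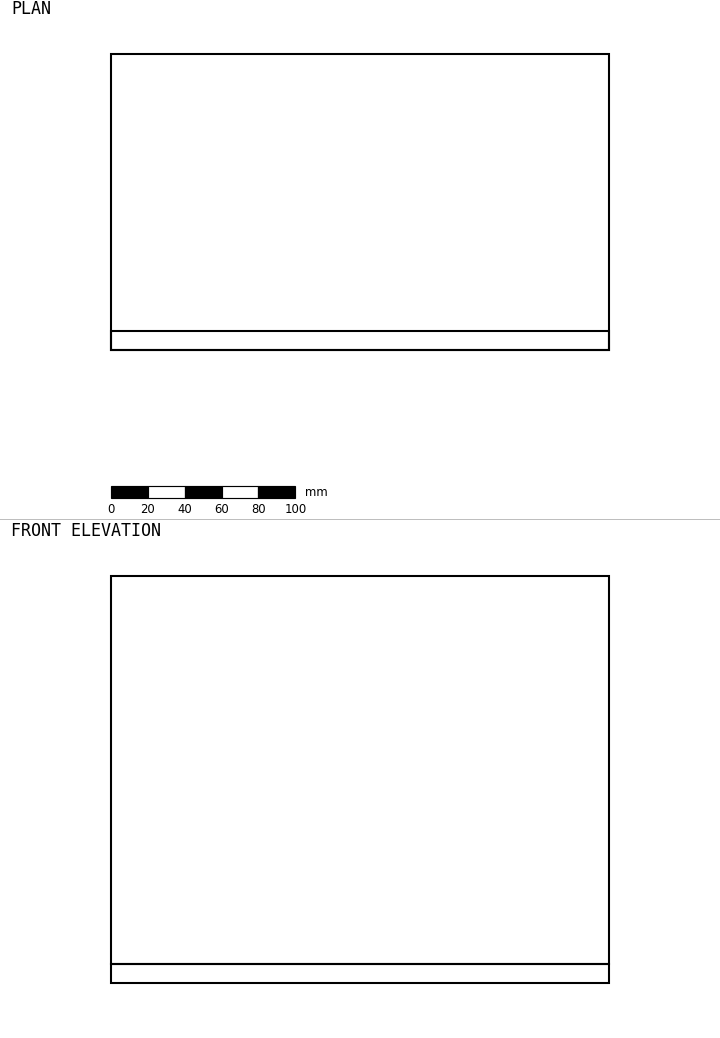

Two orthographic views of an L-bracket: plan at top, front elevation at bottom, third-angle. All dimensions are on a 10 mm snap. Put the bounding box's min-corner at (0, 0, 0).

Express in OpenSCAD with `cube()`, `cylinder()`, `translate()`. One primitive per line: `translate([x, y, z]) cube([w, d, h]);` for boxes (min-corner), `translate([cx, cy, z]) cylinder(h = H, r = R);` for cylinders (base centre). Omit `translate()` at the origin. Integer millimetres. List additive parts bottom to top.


cube([270, 160, 10]);
translate([0, 0, 10]) cube([270, 10, 210]);


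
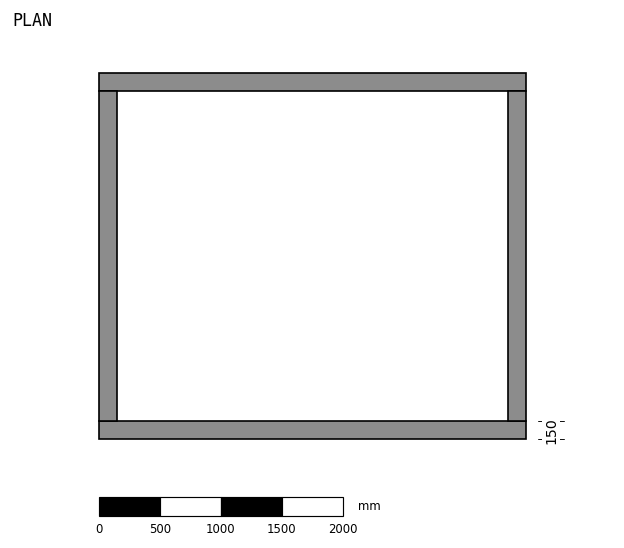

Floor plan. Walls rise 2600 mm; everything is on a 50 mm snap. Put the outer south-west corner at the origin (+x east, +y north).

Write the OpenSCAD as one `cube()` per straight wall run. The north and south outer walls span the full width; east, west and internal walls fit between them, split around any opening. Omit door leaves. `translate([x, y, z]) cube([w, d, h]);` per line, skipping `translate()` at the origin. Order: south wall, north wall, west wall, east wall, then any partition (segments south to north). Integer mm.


cube([3500, 150, 2600]);
translate([0, 2850, 0]) cube([3500, 150, 2600]);
translate([0, 150, 0]) cube([150, 2700, 2600]);
translate([3350, 150, 0]) cube([150, 2700, 2600]);


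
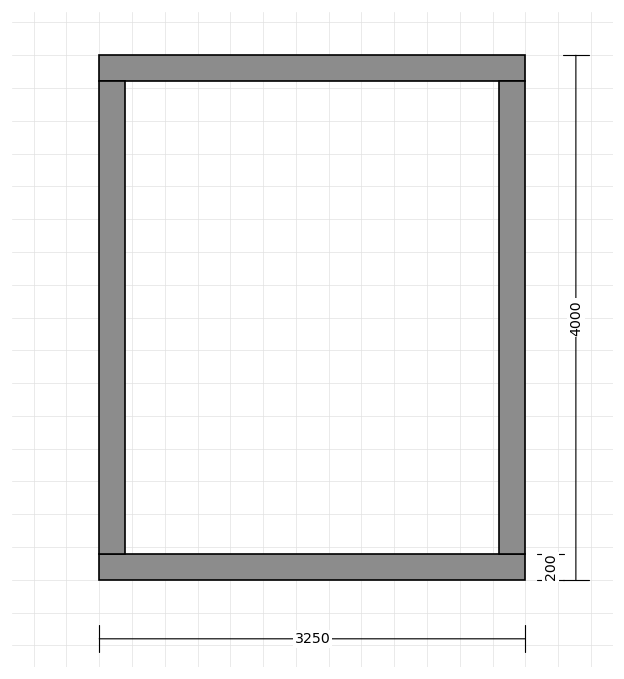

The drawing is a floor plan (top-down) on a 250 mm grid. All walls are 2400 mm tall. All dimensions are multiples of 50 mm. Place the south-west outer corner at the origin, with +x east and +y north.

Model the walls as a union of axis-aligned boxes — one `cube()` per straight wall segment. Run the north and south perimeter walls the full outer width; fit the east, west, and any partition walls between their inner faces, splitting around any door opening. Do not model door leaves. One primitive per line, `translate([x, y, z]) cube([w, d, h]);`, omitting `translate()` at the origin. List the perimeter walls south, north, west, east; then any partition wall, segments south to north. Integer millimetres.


cube([3250, 200, 2400]);
translate([0, 3800, 0]) cube([3250, 200, 2400]);
translate([0, 200, 0]) cube([200, 3600, 2400]);
translate([3050, 200, 0]) cube([200, 3600, 2400]);


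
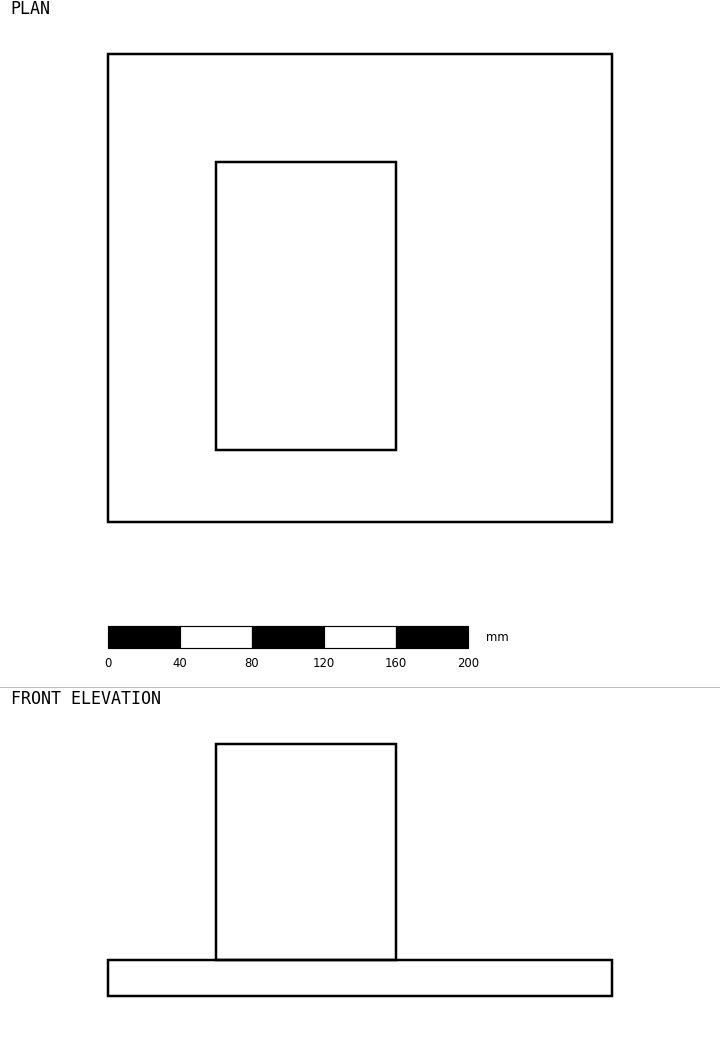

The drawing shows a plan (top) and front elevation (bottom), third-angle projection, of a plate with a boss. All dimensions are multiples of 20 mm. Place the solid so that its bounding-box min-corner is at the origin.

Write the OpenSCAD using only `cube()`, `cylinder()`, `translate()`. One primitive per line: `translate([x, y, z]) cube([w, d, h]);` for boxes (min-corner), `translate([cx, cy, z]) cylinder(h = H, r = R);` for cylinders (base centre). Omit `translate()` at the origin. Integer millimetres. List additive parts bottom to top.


cube([280, 260, 20]);
translate([60, 40, 20]) cube([100, 160, 120]);


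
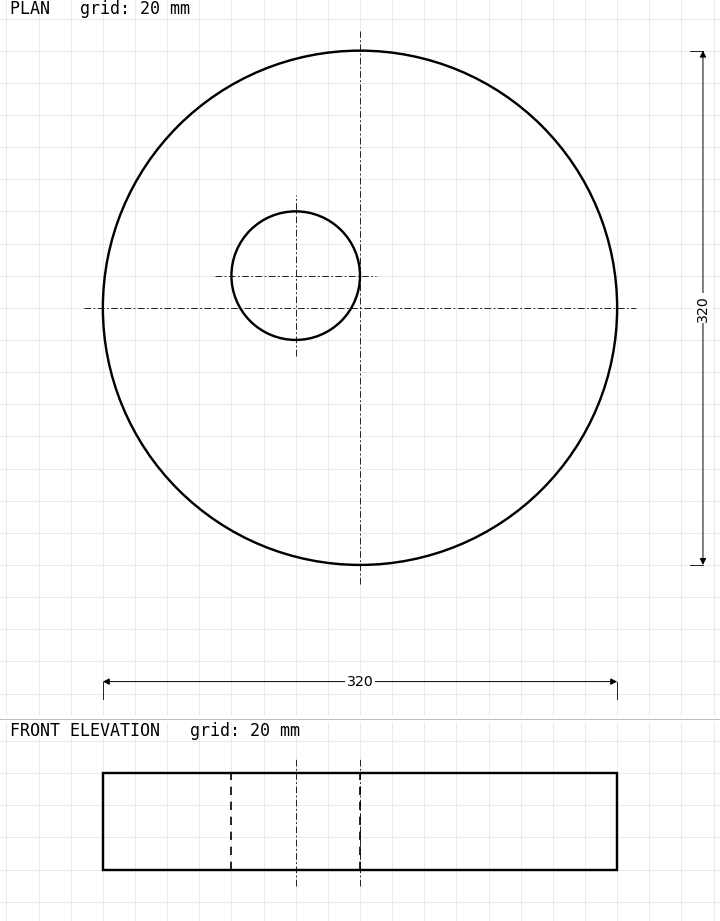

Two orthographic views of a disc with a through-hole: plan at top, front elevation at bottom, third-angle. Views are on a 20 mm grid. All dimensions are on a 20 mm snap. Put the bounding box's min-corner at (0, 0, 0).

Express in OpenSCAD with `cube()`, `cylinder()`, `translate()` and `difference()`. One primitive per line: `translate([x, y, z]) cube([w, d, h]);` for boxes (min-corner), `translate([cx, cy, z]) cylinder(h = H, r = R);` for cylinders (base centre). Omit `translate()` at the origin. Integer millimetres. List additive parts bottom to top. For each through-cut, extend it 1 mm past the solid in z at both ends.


difference() {
  translate([160, 160, 0]) cylinder(h = 60, r = 160);
  translate([120, 180, -1]) cylinder(h = 62, r = 40);
}
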